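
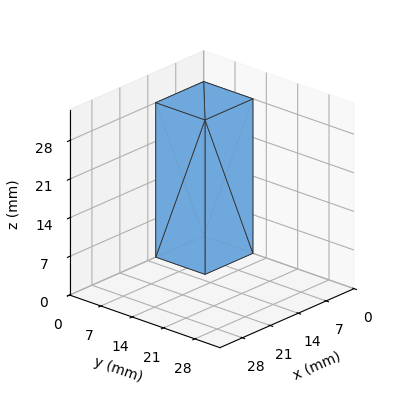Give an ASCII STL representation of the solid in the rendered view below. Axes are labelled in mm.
Reading the render: the shape is a rectangular box, roughly 12 × 11 mm footprint and 28 mm tall (dimensions read to the nearest mm from the axis ticks). For the STL, each face is triangulated and given an outward normal.

solid part
  facet normal 0.0000 0.0000 -1.0000
    outer loop
      vertex 12.00 11.00 0.00
      vertex 12.00 0.00 0.00
      vertex 0.00 0.00 0.00
    endloop
  endfacet
  facet normal 0.0000 0.0000 -1.0000
    outer loop
      vertex 0.00 11.00 0.00
      vertex 12.00 11.00 0.00
      vertex 0.00 0.00 0.00
    endloop
  endfacet
  facet normal 0.0000 0.0000 1.0000
    outer loop
      vertex 0.00 0.00 28.00
      vertex 12.00 0.00 28.00
      vertex 12.00 11.00 28.00
    endloop
  endfacet
  facet normal 0.0000 0.0000 1.0000
    outer loop
      vertex 0.00 0.00 28.00
      vertex 12.00 11.00 28.00
      vertex 0.00 11.00 28.00
    endloop
  endfacet
  facet normal 0.0000 -1.0000 0.0000
    outer loop
      vertex 0.00 0.00 0.00
      vertex 12.00 0.00 0.00
      vertex 12.00 0.00 28.00
    endloop
  endfacet
  facet normal 0.0000 -1.0000 0.0000
    outer loop
      vertex 0.00 0.00 0.00
      vertex 12.00 0.00 28.00
      vertex 0.00 0.00 28.00
    endloop
  endfacet
  facet normal 0.0000 1.0000 0.0000
    outer loop
      vertex 12.00 11.00 28.00
      vertex 12.00 11.00 0.00
      vertex 0.00 11.00 0.00
    endloop
  endfacet
  facet normal 0.0000 1.0000 0.0000
    outer loop
      vertex 0.00 11.00 28.00
      vertex 12.00 11.00 28.00
      vertex 0.00 11.00 0.00
    endloop
  endfacet
  facet normal -1.0000 0.0000 0.0000
    outer loop
      vertex 0.00 11.00 28.00
      vertex 0.00 11.00 0.00
      vertex 0.00 0.00 0.00
    endloop
  endfacet
  facet normal -1.0000 0.0000 0.0000
    outer loop
      vertex 0.00 0.00 28.00
      vertex 0.00 11.00 28.00
      vertex 0.00 0.00 0.00
    endloop
  endfacet
  facet normal 1.0000 0.0000 0.0000
    outer loop
      vertex 12.00 0.00 0.00
      vertex 12.00 11.00 0.00
      vertex 12.00 11.00 28.00
    endloop
  endfacet
  facet normal 1.0000 0.0000 0.0000
    outer loop
      vertex 12.00 0.00 0.00
      vertex 12.00 11.00 28.00
      vertex 12.00 0.00 28.00
    endloop
  endfacet
endsolid part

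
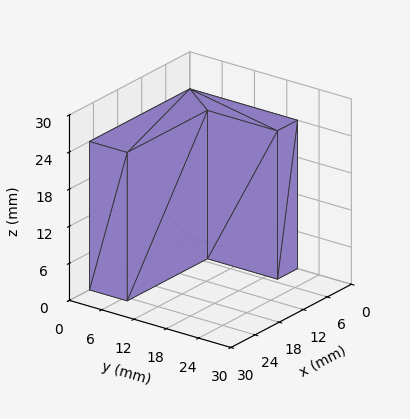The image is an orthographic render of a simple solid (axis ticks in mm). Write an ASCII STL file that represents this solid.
Reading the render: the shape is an L-shaped prism: outer 25 × 20 mm, arm thicknesses ≈ 7 mm (horizontal) and 5 mm (vertical), extruded 24 mm in z (dimensions read to the nearest mm from the axis ticks). For the STL, each face is triangulated and given an outward normal.

solid part
  facet normal 0.0000 0.0000 -1.0000
    outer loop
      vertex 25.0 7.0 0.0
      vertex 25.0 0.0 0.0
      vertex 0.0 0.0 0.0
    endloop
  endfacet
  facet normal 0.0000 0.0000 -1.0000
    outer loop
      vertex 5.0 7.0 0.0
      vertex 25.0 7.0 0.0
      vertex 0.0 0.0 0.0
    endloop
  endfacet
  facet normal 0.0000 0.0000 -1.0000
    outer loop
      vertex 5.0 20.0 0.0
      vertex 5.0 7.0 0.0
      vertex 0.0 0.0 0.0
    endloop
  endfacet
  facet normal 0.0000 0.0000 -1.0000
    outer loop
      vertex 0.0 20.0 0.0
      vertex 5.0 20.0 0.0
      vertex 0.0 0.0 0.0
    endloop
  endfacet
  facet normal 0.0000 0.0000 1.0000
    outer loop
      vertex 0.0 0.0 24.0
      vertex 25.0 0.0 24.0
      vertex 25.0 7.0 24.0
    endloop
  endfacet
  facet normal 0.0000 0.0000 1.0000
    outer loop
      vertex 0.0 0.0 24.0
      vertex 25.0 7.0 24.0
      vertex 5.0 7.0 24.0
    endloop
  endfacet
  facet normal 0.0000 0.0000 1.0000
    outer loop
      vertex 0.0 0.0 24.0
      vertex 5.0 7.0 24.0
      vertex 5.0 20.0 24.0
    endloop
  endfacet
  facet normal 0.0000 0.0000 1.0000
    outer loop
      vertex 0.0 0.0 24.0
      vertex 5.0 20.0 24.0
      vertex 0.0 20.0 24.0
    endloop
  endfacet
  facet normal 0.0000 -1.0000 0.0000
    outer loop
      vertex 0.0 0.0 0.0
      vertex 25.0 0.0 0.0
      vertex 25.0 0.0 24.0
    endloop
  endfacet
  facet normal 0.0000 -1.0000 0.0000
    outer loop
      vertex 0.0 0.0 0.0
      vertex 25.0 0.0 24.0
      vertex 0.0 0.0 24.0
    endloop
  endfacet
  facet normal 1.0000 0.0000 0.0000
    outer loop
      vertex 25.0 0.0 0.0
      vertex 25.0 7.0 0.0
      vertex 25.0 7.0 24.0
    endloop
  endfacet
  facet normal 1.0000 0.0000 0.0000
    outer loop
      vertex 25.0 0.0 0.0
      vertex 25.0 7.0 24.0
      vertex 25.0 0.0 24.0
    endloop
  endfacet
  facet normal 0.0000 1.0000 0.0000
    outer loop
      vertex 25.0 7.0 0.0
      vertex 5.0 7.0 0.0
      vertex 5.0 7.0 24.0
    endloop
  endfacet
  facet normal 0.0000 1.0000 0.0000
    outer loop
      vertex 25.0 7.0 0.0
      vertex 5.0 7.0 24.0
      vertex 25.0 7.0 24.0
    endloop
  endfacet
  facet normal 1.0000 0.0000 0.0000
    outer loop
      vertex 5.0 7.0 0.0
      vertex 5.0 20.0 0.0
      vertex 5.0 20.0 24.0
    endloop
  endfacet
  facet normal 1.0000 0.0000 0.0000
    outer loop
      vertex 5.0 7.0 0.0
      vertex 5.0 20.0 24.0
      vertex 5.0 7.0 24.0
    endloop
  endfacet
  facet normal 0.0000 1.0000 0.0000
    outer loop
      vertex 5.0 20.0 0.0
      vertex 0.0 20.0 0.0
      vertex 0.0 20.0 24.0
    endloop
  endfacet
  facet normal 0.0000 1.0000 0.0000
    outer loop
      vertex 5.0 20.0 0.0
      vertex 0.0 20.0 24.0
      vertex 5.0 20.0 24.0
    endloop
  endfacet
  facet normal -1.0000 0.0000 0.0000
    outer loop
      vertex 0.0 20.0 0.0
      vertex 0.0 0.0 0.0
      vertex 0.0 0.0 24.0
    endloop
  endfacet
  facet normal -1.0000 0.0000 0.0000
    outer loop
      vertex 0.0 20.0 0.0
      vertex 0.0 0.0 24.0
      vertex 0.0 20.0 24.0
    endloop
  endfacet
endsolid part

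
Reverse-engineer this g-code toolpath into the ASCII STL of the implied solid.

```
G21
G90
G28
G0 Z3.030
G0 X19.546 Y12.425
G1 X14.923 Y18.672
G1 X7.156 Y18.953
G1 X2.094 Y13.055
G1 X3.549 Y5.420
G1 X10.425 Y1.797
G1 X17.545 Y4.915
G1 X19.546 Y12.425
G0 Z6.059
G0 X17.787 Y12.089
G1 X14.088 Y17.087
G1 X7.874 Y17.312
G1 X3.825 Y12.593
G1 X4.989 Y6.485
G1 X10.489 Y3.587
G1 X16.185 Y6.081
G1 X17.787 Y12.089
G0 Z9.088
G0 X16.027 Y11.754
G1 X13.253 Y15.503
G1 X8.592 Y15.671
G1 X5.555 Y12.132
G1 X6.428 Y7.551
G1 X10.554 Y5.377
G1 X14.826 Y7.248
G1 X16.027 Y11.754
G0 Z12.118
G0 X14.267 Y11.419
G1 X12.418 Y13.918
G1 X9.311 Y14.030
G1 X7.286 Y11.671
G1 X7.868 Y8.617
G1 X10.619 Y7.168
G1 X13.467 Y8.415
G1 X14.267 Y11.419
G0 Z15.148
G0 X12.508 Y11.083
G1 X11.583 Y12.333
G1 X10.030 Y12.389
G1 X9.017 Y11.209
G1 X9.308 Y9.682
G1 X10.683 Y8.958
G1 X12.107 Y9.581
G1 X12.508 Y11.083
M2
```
solid part
  facet normal 0.0000 0.0000 -1.0000
    outer loop
      vertex 6.437 20.594 0.000
      vertex 15.758 20.257 0.000
      vertex 21.306 12.760 0.000
    endloop
  endfacet
  facet normal 0.0000 0.0000 -1.0000
    outer loop
      vertex 0.363 13.516 0.000
      vertex 6.437 20.594 0.000
      vertex 21.306 12.760 0.000
    endloop
  endfacet
  facet normal 0.0000 0.0000 -1.0000
    outer loop
      vertex 2.109 4.354 0.000
      vertex 0.363 13.516 0.000
      vertex 21.306 12.760 0.000
    endloop
  endfacet
  facet normal 0.0000 0.0000 -1.0000
    outer loop
      vertex 10.360 0.007 0.000
      vertex 2.109 4.354 0.000
      vertex 21.306 12.760 0.000
    endloop
  endfacet
  facet normal 0.0000 0.0000 -1.0000
    outer loop
      vertex 18.904 3.748 0.000
      vertex 10.360 0.007 0.000
      vertex 21.306 12.760 0.000
    endloop
  endfacet
  facet normal 0.7094 0.5250 0.4702
    outer loop
      vertex 21.306 12.760 0.000
      vertex 15.758 20.257 0.000
      vertex 10.748 10.748 18.177
    endloop
  endfacet
  facet normal 0.0319 0.8820 0.4702
    outer loop
      vertex 15.758 20.257 0.000
      vertex 6.437 20.594 0.000
      vertex 10.748 10.748 18.177
    endloop
  endfacet
  facet normal -0.6698 0.5748 0.4702
    outer loop
      vertex 6.437 20.594 0.000
      vertex 0.363 13.516 0.000
      vertex 10.748 10.748 18.177
    endloop
  endfacet
  facet normal -0.8670 -0.1652 0.4702
    outer loop
      vertex 0.363 13.516 0.000
      vertex 2.109 4.354 0.000
      vertex 10.748 10.748 18.177
    endloop
  endfacet
  facet normal -0.4114 -0.7808 0.4702
    outer loop
      vertex 2.109 4.354 0.000
      vertex 10.360 0.007 0.000
      vertex 10.748 10.748 18.177
    endloop
  endfacet
  facet normal 0.3540 -0.8085 0.4702
    outer loop
      vertex 10.360 0.007 0.000
      vertex 18.904 3.748 0.000
      vertex 10.748 10.748 18.177
    endloop
  endfacet
  facet normal 0.8528 -0.2273 0.4702
    outer loop
      vertex 18.904 3.748 0.000
      vertex 21.306 12.760 0.000
      vertex 10.748 10.748 18.177
    endloop
  endfacet
endsolid part

The G0 Z moves step by Δz≈3.030 mm. The G1 loops shrink linearly with z, so the solid tapers from its base footprint up to z≈18.2. Closing with a flat bottom cap and the tapered top and triangulating gives 12 facets — a regular 7-sided pyramid, base circumscribed radius ≈ 10.7 mm, apex at z ≈ 18.2 mm.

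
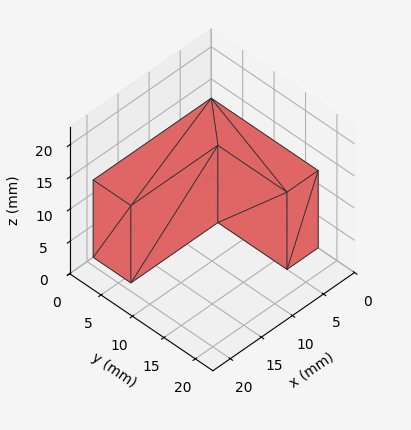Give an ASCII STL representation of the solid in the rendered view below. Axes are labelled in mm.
Reading the render: the shape is an L-shaped prism: outer 19 × 17 mm, arm thicknesses ≈ 6 mm (horizontal) and 5 mm (vertical), extruded 12 mm in z (dimensions read to the nearest mm from the axis ticks). For the STL, each face is triangulated and given an outward normal.

solid part
  facet normal 0.0000 0.0000 -1.0000
    outer loop
      vertex 19.000 6.000 0.000
      vertex 19.000 0.000 0.000
      vertex 0.000 0.000 0.000
    endloop
  endfacet
  facet normal 0.0000 0.0000 -1.0000
    outer loop
      vertex 5.000 6.000 0.000
      vertex 19.000 6.000 0.000
      vertex 0.000 0.000 0.000
    endloop
  endfacet
  facet normal 0.0000 0.0000 -1.0000
    outer loop
      vertex 5.000 17.000 0.000
      vertex 5.000 6.000 0.000
      vertex 0.000 0.000 0.000
    endloop
  endfacet
  facet normal 0.0000 0.0000 -1.0000
    outer loop
      vertex 0.000 17.000 0.000
      vertex 5.000 17.000 0.000
      vertex 0.000 0.000 0.000
    endloop
  endfacet
  facet normal 0.0000 0.0000 1.0000
    outer loop
      vertex 0.000 0.000 12.000
      vertex 19.000 0.000 12.000
      vertex 19.000 6.000 12.000
    endloop
  endfacet
  facet normal 0.0000 0.0000 1.0000
    outer loop
      vertex 0.000 0.000 12.000
      vertex 19.000 6.000 12.000
      vertex 5.000 6.000 12.000
    endloop
  endfacet
  facet normal 0.0000 0.0000 1.0000
    outer loop
      vertex 0.000 0.000 12.000
      vertex 5.000 6.000 12.000
      vertex 5.000 17.000 12.000
    endloop
  endfacet
  facet normal 0.0000 0.0000 1.0000
    outer loop
      vertex 0.000 0.000 12.000
      vertex 5.000 17.000 12.000
      vertex 0.000 17.000 12.000
    endloop
  endfacet
  facet normal 0.0000 -1.0000 0.0000
    outer loop
      vertex 0.000 0.000 0.000
      vertex 19.000 0.000 0.000
      vertex 19.000 0.000 12.000
    endloop
  endfacet
  facet normal 0.0000 -1.0000 0.0000
    outer loop
      vertex 0.000 0.000 0.000
      vertex 19.000 0.000 12.000
      vertex 0.000 0.000 12.000
    endloop
  endfacet
  facet normal 1.0000 0.0000 0.0000
    outer loop
      vertex 19.000 0.000 0.000
      vertex 19.000 6.000 0.000
      vertex 19.000 6.000 12.000
    endloop
  endfacet
  facet normal 1.0000 0.0000 0.0000
    outer loop
      vertex 19.000 0.000 0.000
      vertex 19.000 6.000 12.000
      vertex 19.000 0.000 12.000
    endloop
  endfacet
  facet normal 0.0000 1.0000 0.0000
    outer loop
      vertex 19.000 6.000 0.000
      vertex 5.000 6.000 0.000
      vertex 5.000 6.000 12.000
    endloop
  endfacet
  facet normal 0.0000 1.0000 0.0000
    outer loop
      vertex 19.000 6.000 0.000
      vertex 5.000 6.000 12.000
      vertex 19.000 6.000 12.000
    endloop
  endfacet
  facet normal 1.0000 0.0000 0.0000
    outer loop
      vertex 5.000 6.000 0.000
      vertex 5.000 17.000 0.000
      vertex 5.000 17.000 12.000
    endloop
  endfacet
  facet normal 1.0000 0.0000 0.0000
    outer loop
      vertex 5.000 6.000 0.000
      vertex 5.000 17.000 12.000
      vertex 5.000 6.000 12.000
    endloop
  endfacet
  facet normal 0.0000 1.0000 0.0000
    outer loop
      vertex 5.000 17.000 0.000
      vertex 0.000 17.000 0.000
      vertex 0.000 17.000 12.000
    endloop
  endfacet
  facet normal 0.0000 1.0000 0.0000
    outer loop
      vertex 5.000 17.000 0.000
      vertex 0.000 17.000 12.000
      vertex 5.000 17.000 12.000
    endloop
  endfacet
  facet normal -1.0000 0.0000 0.0000
    outer loop
      vertex 0.000 17.000 0.000
      vertex 0.000 0.000 0.000
      vertex 0.000 0.000 12.000
    endloop
  endfacet
  facet normal -1.0000 0.0000 0.0000
    outer loop
      vertex 0.000 17.000 0.000
      vertex 0.000 0.000 12.000
      vertex 0.000 17.000 12.000
    endloop
  endfacet
endsolid part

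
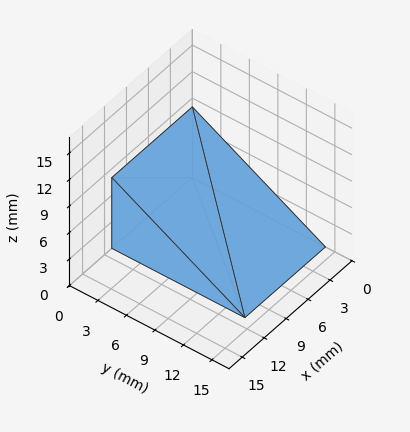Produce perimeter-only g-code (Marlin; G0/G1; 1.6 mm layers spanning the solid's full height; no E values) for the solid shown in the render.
Reading the render: the shape is a wedge (ramp): 11 × 14 mm base, rising to 8 mm along the y=0 edge and sloping linearly to z=0 at y=14 (dimensions read to the nearest mm from the axis ticks). For the g-code, the solid's height is divided into equal slices at the stated Δz and each level perimeter traced with G1 moves after a G0 lift.

; perimeter-only toolpath
G21 ; units = mm
G90 ; absolute positioning
G28 ; home
; layer 1
G0 Z1.6
G0 X0.0 Y0.0
G1 X11.0 Y0.0
G1 X11.0 Y11.2
G1 X0.0 Y11.2
G1 X0.0 Y0.0
; layer 2
G0 Z3.2
G0 X0.0 Y0.0
G1 X11.0 Y0.0
G1 X11.0 Y8.4
G1 X0.0 Y8.4
G1 X0.0 Y0.0
; layer 3
G0 Z4.8
G0 X0.0 Y0.0
G1 X11.0 Y0.0
G1 X11.0 Y5.6
G1 X0.0 Y5.6
G1 X0.0 Y0.0
; layer 4
G0 Z6.4
G0 X0.0 Y0.0
G1 X11.0 Y0.0
G1 X11.0 Y2.8
G1 X0.0 Y2.8
G1 X0.0 Y0.0
M2 ; end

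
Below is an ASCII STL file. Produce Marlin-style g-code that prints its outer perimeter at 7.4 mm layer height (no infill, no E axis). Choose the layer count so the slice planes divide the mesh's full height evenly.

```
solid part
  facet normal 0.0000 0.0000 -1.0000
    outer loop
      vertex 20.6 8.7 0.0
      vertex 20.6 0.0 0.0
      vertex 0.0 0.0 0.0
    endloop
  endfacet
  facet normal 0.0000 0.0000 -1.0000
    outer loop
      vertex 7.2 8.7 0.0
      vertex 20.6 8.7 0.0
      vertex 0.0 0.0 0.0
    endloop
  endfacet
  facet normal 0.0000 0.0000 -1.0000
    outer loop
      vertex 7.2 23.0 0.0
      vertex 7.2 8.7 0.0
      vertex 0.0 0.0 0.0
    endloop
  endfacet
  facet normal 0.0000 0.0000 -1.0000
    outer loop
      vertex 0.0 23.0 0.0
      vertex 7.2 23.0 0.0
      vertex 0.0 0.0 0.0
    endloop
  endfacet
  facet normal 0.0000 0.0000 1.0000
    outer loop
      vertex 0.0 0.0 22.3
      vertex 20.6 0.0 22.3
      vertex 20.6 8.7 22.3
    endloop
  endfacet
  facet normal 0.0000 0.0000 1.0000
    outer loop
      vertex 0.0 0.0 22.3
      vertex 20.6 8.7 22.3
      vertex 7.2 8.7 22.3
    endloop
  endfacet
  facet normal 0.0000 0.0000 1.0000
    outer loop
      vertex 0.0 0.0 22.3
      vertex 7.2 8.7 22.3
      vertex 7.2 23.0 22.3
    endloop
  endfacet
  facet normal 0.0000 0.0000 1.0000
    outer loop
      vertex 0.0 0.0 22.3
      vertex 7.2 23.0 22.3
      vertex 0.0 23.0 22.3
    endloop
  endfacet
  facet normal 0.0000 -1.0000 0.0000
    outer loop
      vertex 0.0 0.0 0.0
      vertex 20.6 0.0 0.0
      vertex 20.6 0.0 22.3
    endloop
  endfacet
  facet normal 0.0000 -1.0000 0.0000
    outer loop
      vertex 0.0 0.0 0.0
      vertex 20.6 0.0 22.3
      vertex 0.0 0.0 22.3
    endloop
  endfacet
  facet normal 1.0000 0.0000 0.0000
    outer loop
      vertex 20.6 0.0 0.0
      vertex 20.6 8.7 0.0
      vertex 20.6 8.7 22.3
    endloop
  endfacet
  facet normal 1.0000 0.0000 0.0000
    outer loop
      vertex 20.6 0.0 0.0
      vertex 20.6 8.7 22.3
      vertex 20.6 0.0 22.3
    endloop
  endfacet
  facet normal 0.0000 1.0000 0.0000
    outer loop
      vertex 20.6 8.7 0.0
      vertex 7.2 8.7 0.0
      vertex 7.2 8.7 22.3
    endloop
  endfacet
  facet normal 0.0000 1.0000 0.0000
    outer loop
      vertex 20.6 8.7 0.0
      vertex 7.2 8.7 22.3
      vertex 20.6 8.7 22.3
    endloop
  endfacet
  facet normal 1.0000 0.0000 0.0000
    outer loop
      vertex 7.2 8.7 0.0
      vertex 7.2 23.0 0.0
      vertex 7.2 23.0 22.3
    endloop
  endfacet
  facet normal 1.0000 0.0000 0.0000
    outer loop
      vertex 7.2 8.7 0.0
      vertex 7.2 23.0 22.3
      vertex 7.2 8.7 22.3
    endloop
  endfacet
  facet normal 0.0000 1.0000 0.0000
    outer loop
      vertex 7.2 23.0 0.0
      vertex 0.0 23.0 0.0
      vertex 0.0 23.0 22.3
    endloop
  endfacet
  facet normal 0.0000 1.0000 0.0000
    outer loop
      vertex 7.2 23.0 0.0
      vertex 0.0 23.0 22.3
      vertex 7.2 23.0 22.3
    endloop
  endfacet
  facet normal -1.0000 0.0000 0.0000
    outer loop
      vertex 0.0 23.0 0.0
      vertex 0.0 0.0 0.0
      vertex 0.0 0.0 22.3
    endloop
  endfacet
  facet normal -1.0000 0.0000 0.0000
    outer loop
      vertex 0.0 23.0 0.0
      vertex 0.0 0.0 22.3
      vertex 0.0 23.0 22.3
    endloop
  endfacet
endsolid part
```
; perimeter-only toolpath
G21 ; units = mm
G90 ; absolute positioning
G28 ; home
; layer 1
G0 Z7.4
G0 X0.0 Y0.0
G1 X20.6 Y0.0
G1 X20.6 Y8.7
G1 X7.2 Y8.7
G1 X7.2 Y23.0
G1 X0.0 Y23.0
G1 X0.0 Y0.0
; layer 2
G0 Z14.9
G0 X0.0 Y0.0
G1 X20.6 Y0.0
G1 X20.6 Y8.7
G1 X7.2 Y8.7
G1 X7.2 Y23.0
G1 X0.0 Y23.0
G1 X0.0 Y0.0
; layer 3
G0 Z22.3
G0 X0.0 Y0.0
G1 X20.6 Y0.0
G1 X20.6 Y8.7
G1 X7.2 Y8.7
G1 X7.2 Y23.0
G1 X0.0 Y23.0
G1 X0.0 Y0.0
M2 ; end

The solid is an L-shaped prism: outer 20.6 × 23 mm, arm thicknesses ≈ 8.7 mm (horizontal) and 7.2 mm (vertical), extruded 22.3 mm in z. Slicing at Δz = 7.4 mm — 3 equal slices spanning the solid's height, so layer i sits at z = i·h/3 — gives 3 non-empty perimeters. Each is a 6-segment closed polygon; G0 lifts to the layer z and rapids to the start vertex, then G1 traces the edges.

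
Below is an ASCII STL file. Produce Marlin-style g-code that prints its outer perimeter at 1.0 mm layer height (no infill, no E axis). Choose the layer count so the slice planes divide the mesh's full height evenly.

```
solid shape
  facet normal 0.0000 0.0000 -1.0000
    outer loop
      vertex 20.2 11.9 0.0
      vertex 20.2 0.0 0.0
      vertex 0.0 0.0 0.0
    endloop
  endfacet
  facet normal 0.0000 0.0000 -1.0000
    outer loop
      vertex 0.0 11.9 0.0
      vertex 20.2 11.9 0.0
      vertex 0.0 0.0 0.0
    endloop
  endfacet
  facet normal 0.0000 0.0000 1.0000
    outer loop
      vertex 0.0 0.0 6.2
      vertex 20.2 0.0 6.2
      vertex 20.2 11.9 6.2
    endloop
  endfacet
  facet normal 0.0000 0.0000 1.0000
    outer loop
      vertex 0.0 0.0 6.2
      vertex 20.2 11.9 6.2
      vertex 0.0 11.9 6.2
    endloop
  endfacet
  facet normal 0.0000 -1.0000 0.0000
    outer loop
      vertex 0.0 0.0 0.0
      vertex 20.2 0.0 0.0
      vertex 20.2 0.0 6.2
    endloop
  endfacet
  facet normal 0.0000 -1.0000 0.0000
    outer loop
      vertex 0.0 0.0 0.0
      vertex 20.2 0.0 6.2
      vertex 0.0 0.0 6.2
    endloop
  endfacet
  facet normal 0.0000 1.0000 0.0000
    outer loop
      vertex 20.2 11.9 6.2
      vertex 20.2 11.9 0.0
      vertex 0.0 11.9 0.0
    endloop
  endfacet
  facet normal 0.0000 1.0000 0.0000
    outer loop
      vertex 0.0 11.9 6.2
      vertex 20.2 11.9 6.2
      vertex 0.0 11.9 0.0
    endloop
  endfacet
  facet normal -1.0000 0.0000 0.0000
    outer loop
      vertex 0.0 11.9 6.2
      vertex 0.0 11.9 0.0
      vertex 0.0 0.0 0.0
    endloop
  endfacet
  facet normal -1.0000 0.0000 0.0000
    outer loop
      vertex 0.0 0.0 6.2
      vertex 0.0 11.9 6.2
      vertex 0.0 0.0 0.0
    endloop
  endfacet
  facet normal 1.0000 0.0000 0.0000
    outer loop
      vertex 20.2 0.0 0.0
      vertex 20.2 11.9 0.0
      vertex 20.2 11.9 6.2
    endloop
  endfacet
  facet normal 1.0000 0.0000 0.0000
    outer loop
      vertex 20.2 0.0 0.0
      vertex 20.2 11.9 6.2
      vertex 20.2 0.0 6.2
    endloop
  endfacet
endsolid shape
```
; perimeter-only toolpath
G21 ; units = mm
G90 ; absolute positioning
G28 ; home
; layer 1
G0 Z1.0
G0 X0.0 Y0.0
G1 X20.2 Y0.0
G1 X20.2 Y11.9
G1 X0.0 Y11.9
G1 X0.0 Y0.0
; layer 2
G0 Z2.1
G0 X0.0 Y0.0
G1 X20.2 Y0.0
G1 X20.2 Y11.9
G1 X0.0 Y11.9
G1 X0.0 Y0.0
; layer 3
G0 Z3.1
G0 X0.0 Y0.0
G1 X20.2 Y0.0
G1 X20.2 Y11.9
G1 X0.0 Y11.9
G1 X0.0 Y0.0
; layer 4
G0 Z4.1
G0 X0.0 Y0.0
G1 X20.2 Y0.0
G1 X20.2 Y11.9
G1 X0.0 Y11.9
G1 X0.0 Y0.0
; layer 5
G0 Z5.2
G0 X0.0 Y0.0
G1 X20.2 Y0.0
G1 X20.2 Y11.9
G1 X0.0 Y11.9
G1 X0.0 Y0.0
; layer 6
G0 Z6.2
G0 X0.0 Y0.0
G1 X20.2 Y0.0
G1 X20.2 Y11.9
G1 X0.0 Y11.9
G1 X0.0 Y0.0
M2 ; end

The solid is a rectangular box, roughly 20.2 × 11.9 mm footprint and 6.2 mm tall. Slicing at Δz = 1.0 mm — 6 equal slices spanning the solid's height, so layer i sits at z = i·h/6 — gives 6 non-empty perimeters. Each is a 4-segment closed polygon; G0 lifts to the layer z and rapids to the start vertex, then G1 traces the edges.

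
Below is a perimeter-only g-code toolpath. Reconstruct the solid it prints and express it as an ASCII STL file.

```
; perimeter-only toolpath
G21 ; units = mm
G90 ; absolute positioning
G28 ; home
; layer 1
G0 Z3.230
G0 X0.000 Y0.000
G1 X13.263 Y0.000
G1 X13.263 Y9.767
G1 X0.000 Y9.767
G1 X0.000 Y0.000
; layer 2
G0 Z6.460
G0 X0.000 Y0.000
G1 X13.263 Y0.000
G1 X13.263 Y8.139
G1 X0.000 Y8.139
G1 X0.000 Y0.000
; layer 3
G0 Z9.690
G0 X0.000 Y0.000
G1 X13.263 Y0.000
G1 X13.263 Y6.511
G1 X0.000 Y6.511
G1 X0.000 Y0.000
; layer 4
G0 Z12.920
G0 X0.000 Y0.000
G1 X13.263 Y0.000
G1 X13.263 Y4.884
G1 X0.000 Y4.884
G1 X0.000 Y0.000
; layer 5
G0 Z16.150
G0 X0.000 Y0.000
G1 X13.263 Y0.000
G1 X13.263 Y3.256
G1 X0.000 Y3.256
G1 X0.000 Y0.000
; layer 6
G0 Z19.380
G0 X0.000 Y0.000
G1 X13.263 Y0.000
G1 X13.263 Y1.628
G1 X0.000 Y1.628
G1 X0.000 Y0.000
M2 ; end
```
solid part
  facet normal 0.0000 0.0000 -1.0000
    outer loop
      vertex 13.263 11.395 0.000
      vertex 13.263 0.000 0.000
      vertex 0.000 0.000 0.000
    endloop
  endfacet
  facet normal 0.0000 0.0000 -1.0000
    outer loop
      vertex 0.000 11.395 0.000
      vertex 13.263 11.395 0.000
      vertex 0.000 0.000 0.000
    endloop
  endfacet
  facet normal 0.0000 -1.0000 0.0000
    outer loop
      vertex 0.000 0.000 0.000
      vertex 13.263 0.000 0.000
      vertex 13.263 0.000 22.610
    endloop
  endfacet
  facet normal 0.0000 -1.0000 0.0000
    outer loop
      vertex 0.000 0.000 0.000
      vertex 13.263 0.000 22.610
      vertex 0.000 0.000 22.610
    endloop
  endfacet
  facet normal 0.0000 0.8930 0.4501
    outer loop
      vertex 0.000 0.000 22.610
      vertex 13.263 0.000 22.610
      vertex 13.263 11.395 0.000
    endloop
  endfacet
  facet normal 0.0000 0.8930 0.4501
    outer loop
      vertex 0.000 0.000 22.610
      vertex 13.263 11.395 0.000
      vertex 0.000 11.395 0.000
    endloop
  endfacet
  facet normal -1.0000 0.0000 0.0000
    outer loop
      vertex 0.000 0.000 22.610
      vertex 0.000 11.395 0.000
      vertex 0.000 0.000 0.000
    endloop
  endfacet
  facet normal 1.0000 0.0000 0.0000
    outer loop
      vertex 13.263 0.000 0.000
      vertex 13.263 11.395 0.000
      vertex 13.263 0.000 22.610
    endloop
  endfacet
endsolid part

The G0 Z moves step by Δz≈3.230 mm. The G1 loops shrink linearly with z, so the solid tapers from its base footprint up to z≈22.6. Closing with a flat bottom cap and the tapered top and triangulating gives 8 facets — a wedge (ramp): 13.3 × 11.4 mm base, rising to 22.6 mm along the y=0 edge and sloping linearly to z=0 at y=11.4.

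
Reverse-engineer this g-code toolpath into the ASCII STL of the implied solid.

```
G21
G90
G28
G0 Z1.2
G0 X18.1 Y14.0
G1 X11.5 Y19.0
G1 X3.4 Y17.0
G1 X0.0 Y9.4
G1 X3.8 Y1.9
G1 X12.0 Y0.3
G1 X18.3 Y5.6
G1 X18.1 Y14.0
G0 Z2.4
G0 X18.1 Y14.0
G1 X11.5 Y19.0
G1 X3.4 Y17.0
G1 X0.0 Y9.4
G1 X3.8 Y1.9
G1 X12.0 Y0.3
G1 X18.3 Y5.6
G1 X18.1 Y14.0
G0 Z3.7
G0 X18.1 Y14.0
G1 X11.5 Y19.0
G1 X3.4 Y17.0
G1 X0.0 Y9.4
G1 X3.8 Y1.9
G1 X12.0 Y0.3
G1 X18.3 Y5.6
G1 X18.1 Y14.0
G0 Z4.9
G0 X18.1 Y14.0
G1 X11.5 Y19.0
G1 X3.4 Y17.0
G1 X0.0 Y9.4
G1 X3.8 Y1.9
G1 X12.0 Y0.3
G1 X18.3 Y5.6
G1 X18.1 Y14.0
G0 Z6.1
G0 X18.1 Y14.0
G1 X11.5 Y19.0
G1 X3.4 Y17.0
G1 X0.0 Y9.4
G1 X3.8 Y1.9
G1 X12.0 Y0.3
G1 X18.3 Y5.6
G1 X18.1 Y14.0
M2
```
solid part
  facet normal 0.0000 0.0000 -1.0000
    outer loop
      vertex 3.4 17.0 0.0
      vertex 11.5 19.0 0.0
      vertex 18.1 14.0 0.0
    endloop
  endfacet
  facet normal 0.0000 0.0000 -1.0000
    outer loop
      vertex 0.0 9.4 0.0
      vertex 3.4 17.0 0.0
      vertex 18.1 14.0 0.0
    endloop
  endfacet
  facet normal 0.0000 0.0000 -1.0000
    outer loop
      vertex 3.8 1.9 0.0
      vertex 0.0 9.4 0.0
      vertex 18.1 14.0 0.0
    endloop
  endfacet
  facet normal 0.0000 0.0000 -1.0000
    outer loop
      vertex 12.0 0.3 0.0
      vertex 3.8 1.9 0.0
      vertex 18.1 14.0 0.0
    endloop
  endfacet
  facet normal 0.0000 0.0000 -1.0000
    outer loop
      vertex 18.3 5.6 0.0
      vertex 12.0 0.3 0.0
      vertex 18.1 14.0 0.0
    endloop
  endfacet
  facet normal 0.0000 0.0000 1.0000
    outer loop
      vertex 18.1 14.0 6.1
      vertex 11.5 19.0 6.1
      vertex 3.4 17.0 6.1
    endloop
  endfacet
  facet normal 0.0000 0.0000 1.0000
    outer loop
      vertex 18.1 14.0 6.1
      vertex 3.4 17.0 6.1
      vertex 0.0 9.4 6.1
    endloop
  endfacet
  facet normal 0.0000 0.0000 1.0000
    outer loop
      vertex 18.1 14.0 6.1
      vertex 0.0 9.4 6.1
      vertex 3.8 1.9 6.1
    endloop
  endfacet
  facet normal 0.0000 0.0000 1.0000
    outer loop
      vertex 18.1 14.0 6.1
      vertex 3.8 1.9 6.1
      vertex 12.0 0.3 6.1
    endloop
  endfacet
  facet normal 0.0000 0.0000 1.0000
    outer loop
      vertex 18.1 14.0 6.1
      vertex 12.0 0.3 6.1
      vertex 18.3 5.6 6.1
    endloop
  endfacet
  facet normal 0.6039 0.7971 0.0000
    outer loop
      vertex 18.1 14.0 0.0
      vertex 11.5 19.0 0.0
      vertex 11.5 19.0 6.1
    endloop
  endfacet
  facet normal 0.6039 0.7971 0.0000
    outer loop
      vertex 18.1 14.0 0.0
      vertex 11.5 19.0 6.1
      vertex 18.1 14.0 6.1
    endloop
  endfacet
  facet normal -0.2397 0.9708 0.0000
    outer loop
      vertex 11.5 19.0 0.0
      vertex 3.4 17.0 0.0
      vertex 3.4 17.0 6.1
    endloop
  endfacet
  facet normal -0.2397 0.9708 0.0000
    outer loop
      vertex 11.5 19.0 0.0
      vertex 3.4 17.0 6.1
      vertex 11.5 19.0 6.1
    endloop
  endfacet
  facet normal -0.9128 0.4084 0.0000
    outer loop
      vertex 3.4 17.0 0.0
      vertex 0.0 9.4 0.0
      vertex 0.0 9.4 6.1
    endloop
  endfacet
  facet normal -0.9128 0.4084 0.0000
    outer loop
      vertex 3.4 17.0 0.0
      vertex 0.0 9.4 6.1
      vertex 3.4 17.0 6.1
    endloop
  endfacet
  facet normal -0.8920 -0.4520 0.0000
    outer loop
      vertex 0.0 9.4 0.0
      vertex 3.8 1.9 0.0
      vertex 3.8 1.9 6.1
    endloop
  endfacet
  facet normal -0.8920 -0.4520 0.0000
    outer loop
      vertex 0.0 9.4 0.0
      vertex 3.8 1.9 6.1
      vertex 0.0 9.4 6.1
    endloop
  endfacet
  facet normal -0.1915 -0.9815 0.0000
    outer loop
      vertex 3.8 1.9 0.0
      vertex 12.0 0.3 0.0
      vertex 12.0 0.3 6.1
    endloop
  endfacet
  facet normal -0.1915 -0.9815 0.0000
    outer loop
      vertex 3.8 1.9 0.0
      vertex 12.0 0.3 6.1
      vertex 3.8 1.9 6.1
    endloop
  endfacet
  facet normal 0.6438 -0.7652 0.0000
    outer loop
      vertex 12.0 0.3 0.0
      vertex 18.3 5.6 0.0
      vertex 18.3 5.6 6.1
    endloop
  endfacet
  facet normal 0.6438 -0.7652 0.0000
    outer loop
      vertex 12.0 0.3 0.0
      vertex 18.3 5.6 6.1
      vertex 12.0 0.3 6.1
    endloop
  endfacet
  facet normal 0.9997 0.0238 0.0000
    outer loop
      vertex 18.3 5.6 0.0
      vertex 18.1 14.0 0.0
      vertex 18.1 14.0 6.1
    endloop
  endfacet
  facet normal 0.9997 0.0238 0.0000
    outer loop
      vertex 18.3 5.6 0.0
      vertex 18.1 14.0 6.1
      vertex 18.3 5.6 6.1
    endloop
  endfacet
endsolid part

The G0 Z moves step by Δz≈1.2 mm. Every layer's G1 loop is the same polygon, so the solid is a straight extrusion of it from z=0 to z≈6.1. Closing with flat bottom and top caps and triangulating gives 24 facets — a regular 7-sided prism (a cylinder approximated with 7 flat sides), circumscribed radius ≈ 9.6 mm, height ≈ 6.1 mm.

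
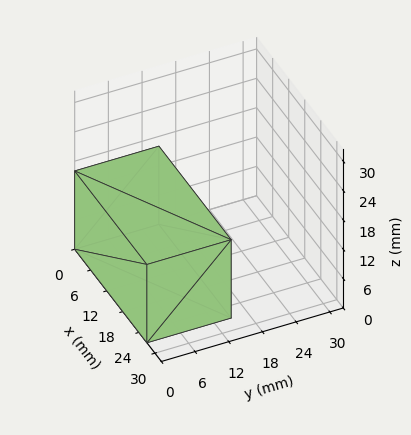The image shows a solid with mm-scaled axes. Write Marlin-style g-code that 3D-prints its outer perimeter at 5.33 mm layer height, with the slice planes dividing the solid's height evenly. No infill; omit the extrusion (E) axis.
Reading the render: the shape is a rectangular box, roughly 27 × 15 mm footprint and 16 mm tall (dimensions read to the nearest mm from the axis ticks). For the g-code, the solid's height is divided into equal slices at the stated Δz and each level perimeter traced with G1 moves after a G0 lift.

; perimeter-only toolpath
G21 ; units = mm
G90 ; absolute positioning
G28 ; home
; layer 1
G0 Z5.33
G0 X0.00 Y0.00
G1 X27.00 Y0.00
G1 X27.00 Y15.00
G1 X0.00 Y15.00
G1 X0.00 Y0.00
; layer 2
G0 Z10.67
G0 X0.00 Y0.00
G1 X27.00 Y0.00
G1 X27.00 Y15.00
G1 X0.00 Y15.00
G1 X0.00 Y0.00
; layer 3
G0 Z16.00
G0 X0.00 Y0.00
G1 X27.00 Y0.00
G1 X27.00 Y15.00
G1 X0.00 Y15.00
G1 X0.00 Y0.00
M2 ; end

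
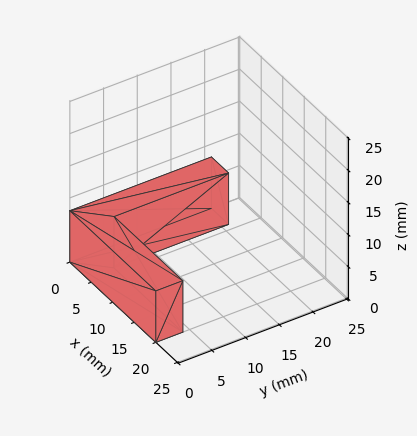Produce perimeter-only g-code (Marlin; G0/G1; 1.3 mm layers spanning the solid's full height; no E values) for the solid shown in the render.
Reading the render: the shape is an L-shaped prism: outer 20 × 21 mm, arm thicknesses ≈ 4 mm (horizontal) and 4 mm (vertical), extruded 8 mm in z (dimensions read to the nearest mm from the axis ticks). For the g-code, the solid's height is divided into equal slices at the stated Δz and each level perimeter traced with G1 moves after a G0 lift.

; perimeter-only toolpath
G21 ; units = mm
G90 ; absolute positioning
G28 ; home
; layer 1
G0 Z1.3
G0 X0.0 Y0.0
G1 X20.0 Y0.0
G1 X20.0 Y4.0
G1 X4.0 Y4.0
G1 X4.0 Y21.0
G1 X0.0 Y21.0
G1 X0.0 Y0.0
; layer 2
G0 Z2.7
G0 X0.0 Y0.0
G1 X20.0 Y0.0
G1 X20.0 Y4.0
G1 X4.0 Y4.0
G1 X4.0 Y21.0
G1 X0.0 Y21.0
G1 X0.0 Y0.0
; layer 3
G0 Z4.0
G0 X0.0 Y0.0
G1 X20.0 Y0.0
G1 X20.0 Y4.0
G1 X4.0 Y4.0
G1 X4.0 Y21.0
G1 X0.0 Y21.0
G1 X0.0 Y0.0
; layer 4
G0 Z5.3
G0 X0.0 Y0.0
G1 X20.0 Y0.0
G1 X20.0 Y4.0
G1 X4.0 Y4.0
G1 X4.0 Y21.0
G1 X0.0 Y21.0
G1 X0.0 Y0.0
; layer 5
G0 Z6.7
G0 X0.0 Y0.0
G1 X20.0 Y0.0
G1 X20.0 Y4.0
G1 X4.0 Y4.0
G1 X4.0 Y21.0
G1 X0.0 Y21.0
G1 X0.0 Y0.0
; layer 6
G0 Z8.0
G0 X0.0 Y0.0
G1 X20.0 Y0.0
G1 X20.0 Y4.0
G1 X4.0 Y4.0
G1 X4.0 Y21.0
G1 X0.0 Y21.0
G1 X0.0 Y0.0
M2 ; end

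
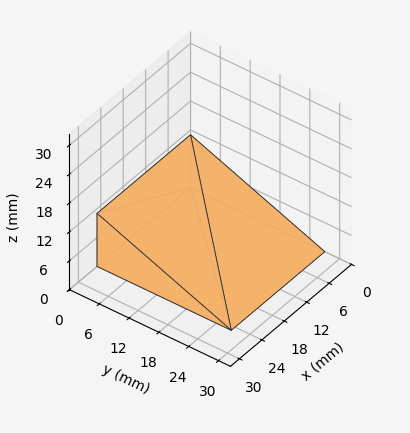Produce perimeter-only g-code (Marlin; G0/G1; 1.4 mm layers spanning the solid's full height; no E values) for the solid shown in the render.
Reading the render: the shape is a wedge (ramp): 25 × 27 mm base, rising to 11 mm along the y=0 edge and sloping linearly to z=0 at y=27 (dimensions read to the nearest mm from the axis ticks). For the g-code, the solid's height is divided into equal slices at the stated Δz and each level perimeter traced with G1 moves after a G0 lift.

; perimeter-only toolpath
G21 ; units = mm
G90 ; absolute positioning
G28 ; home
; layer 1
G0 Z1.4
G0 X0.0 Y0.0
G1 X25.0 Y0.0
G1 X25.0 Y23.6
G1 X0.0 Y23.6
G1 X0.0 Y0.0
; layer 2
G0 Z2.8
G0 X0.0 Y0.0
G1 X25.0 Y0.0
G1 X25.0 Y20.2
G1 X0.0 Y20.2
G1 X0.0 Y0.0
; layer 3
G0 Z4.1
G0 X0.0 Y0.0
G1 X25.0 Y0.0
G1 X25.0 Y16.9
G1 X0.0 Y16.9
G1 X0.0 Y0.0
; layer 4
G0 Z5.5
G0 X0.0 Y0.0
G1 X25.0 Y0.0
G1 X25.0 Y13.5
G1 X0.0 Y13.5
G1 X0.0 Y0.0
; layer 5
G0 Z6.9
G0 X0.0 Y0.0
G1 X25.0 Y0.0
G1 X25.0 Y10.1
G1 X0.0 Y10.1
G1 X0.0 Y0.0
; layer 6
G0 Z8.2
G0 X0.0 Y0.0
G1 X25.0 Y0.0
G1 X25.0 Y6.8
G1 X0.0 Y6.8
G1 X0.0 Y0.0
; layer 7
G0 Z9.6
G0 X0.0 Y0.0
G1 X25.0 Y0.0
G1 X25.0 Y3.4
G1 X0.0 Y3.4
G1 X0.0 Y0.0
M2 ; end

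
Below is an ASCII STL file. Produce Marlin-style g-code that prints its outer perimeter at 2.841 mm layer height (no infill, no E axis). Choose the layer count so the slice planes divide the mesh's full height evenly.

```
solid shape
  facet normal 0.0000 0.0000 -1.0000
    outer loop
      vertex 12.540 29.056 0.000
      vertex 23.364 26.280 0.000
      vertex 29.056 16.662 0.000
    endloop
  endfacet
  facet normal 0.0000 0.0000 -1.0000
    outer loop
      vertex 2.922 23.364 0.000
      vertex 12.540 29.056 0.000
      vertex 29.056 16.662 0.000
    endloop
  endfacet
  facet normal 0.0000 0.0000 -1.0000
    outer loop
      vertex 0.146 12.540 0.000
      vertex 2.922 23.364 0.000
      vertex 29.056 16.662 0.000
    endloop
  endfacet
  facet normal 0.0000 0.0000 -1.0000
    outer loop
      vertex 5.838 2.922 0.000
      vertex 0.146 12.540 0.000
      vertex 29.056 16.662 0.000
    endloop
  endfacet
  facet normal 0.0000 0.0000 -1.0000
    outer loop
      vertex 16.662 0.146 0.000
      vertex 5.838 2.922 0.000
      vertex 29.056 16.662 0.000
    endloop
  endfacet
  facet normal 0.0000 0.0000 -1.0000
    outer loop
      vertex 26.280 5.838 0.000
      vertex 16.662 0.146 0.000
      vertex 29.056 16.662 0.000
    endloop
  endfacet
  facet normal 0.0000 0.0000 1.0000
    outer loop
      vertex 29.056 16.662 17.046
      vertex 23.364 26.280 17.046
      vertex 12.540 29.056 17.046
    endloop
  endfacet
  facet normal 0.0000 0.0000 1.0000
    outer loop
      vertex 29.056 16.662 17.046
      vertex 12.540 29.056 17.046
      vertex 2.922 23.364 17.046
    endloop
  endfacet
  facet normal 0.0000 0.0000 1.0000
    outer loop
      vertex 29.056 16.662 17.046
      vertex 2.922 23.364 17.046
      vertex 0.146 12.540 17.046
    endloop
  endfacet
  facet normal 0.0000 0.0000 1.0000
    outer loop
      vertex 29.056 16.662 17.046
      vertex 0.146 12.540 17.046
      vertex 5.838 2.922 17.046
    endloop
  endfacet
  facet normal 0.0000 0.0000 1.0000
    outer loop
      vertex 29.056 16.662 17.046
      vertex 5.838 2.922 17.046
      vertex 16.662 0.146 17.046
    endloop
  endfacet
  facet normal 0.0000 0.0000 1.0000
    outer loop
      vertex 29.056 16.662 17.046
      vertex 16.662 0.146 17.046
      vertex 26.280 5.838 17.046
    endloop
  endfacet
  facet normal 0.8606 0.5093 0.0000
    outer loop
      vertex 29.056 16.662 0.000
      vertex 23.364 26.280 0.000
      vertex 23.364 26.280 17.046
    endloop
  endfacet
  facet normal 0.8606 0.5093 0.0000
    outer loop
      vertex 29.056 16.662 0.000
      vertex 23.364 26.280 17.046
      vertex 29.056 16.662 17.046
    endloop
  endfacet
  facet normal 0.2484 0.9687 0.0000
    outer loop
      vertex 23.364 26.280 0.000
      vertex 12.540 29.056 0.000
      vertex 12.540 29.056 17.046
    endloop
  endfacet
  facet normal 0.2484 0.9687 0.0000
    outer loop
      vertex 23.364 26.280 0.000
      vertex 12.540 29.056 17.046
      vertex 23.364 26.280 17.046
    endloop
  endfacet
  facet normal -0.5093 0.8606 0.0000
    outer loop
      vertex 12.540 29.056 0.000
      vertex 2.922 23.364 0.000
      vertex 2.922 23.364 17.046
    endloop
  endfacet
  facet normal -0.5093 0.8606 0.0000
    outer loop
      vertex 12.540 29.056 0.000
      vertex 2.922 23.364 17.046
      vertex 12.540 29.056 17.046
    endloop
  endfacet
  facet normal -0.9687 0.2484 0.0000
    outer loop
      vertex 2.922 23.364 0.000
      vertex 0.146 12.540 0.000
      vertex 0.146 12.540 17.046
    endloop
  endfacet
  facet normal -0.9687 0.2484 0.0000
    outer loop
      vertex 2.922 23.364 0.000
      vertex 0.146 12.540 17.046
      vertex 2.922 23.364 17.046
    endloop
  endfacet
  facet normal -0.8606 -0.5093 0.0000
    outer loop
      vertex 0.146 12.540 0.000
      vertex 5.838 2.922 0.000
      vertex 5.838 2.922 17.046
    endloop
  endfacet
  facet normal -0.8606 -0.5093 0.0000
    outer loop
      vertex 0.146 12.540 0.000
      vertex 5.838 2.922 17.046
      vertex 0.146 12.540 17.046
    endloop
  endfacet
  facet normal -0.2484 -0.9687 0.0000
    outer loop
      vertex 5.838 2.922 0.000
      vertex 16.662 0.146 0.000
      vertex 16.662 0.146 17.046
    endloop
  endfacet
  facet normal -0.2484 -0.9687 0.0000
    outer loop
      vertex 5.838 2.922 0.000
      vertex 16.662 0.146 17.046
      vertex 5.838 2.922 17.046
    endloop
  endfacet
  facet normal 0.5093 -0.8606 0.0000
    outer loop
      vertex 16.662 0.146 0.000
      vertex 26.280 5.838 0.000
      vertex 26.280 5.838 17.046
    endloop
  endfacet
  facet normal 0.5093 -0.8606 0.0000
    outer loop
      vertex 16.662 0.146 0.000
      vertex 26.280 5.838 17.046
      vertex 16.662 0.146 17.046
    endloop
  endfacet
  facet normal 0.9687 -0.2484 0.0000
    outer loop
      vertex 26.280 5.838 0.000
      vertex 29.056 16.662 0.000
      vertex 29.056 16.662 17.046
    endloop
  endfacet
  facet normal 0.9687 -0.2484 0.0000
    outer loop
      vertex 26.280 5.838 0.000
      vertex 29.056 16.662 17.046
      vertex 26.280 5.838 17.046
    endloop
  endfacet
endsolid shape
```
; perimeter-only toolpath
G21 ; units = mm
G90 ; absolute positioning
G28 ; home
; layer 1
G0 Z2.841
G0 X29.056 Y16.662
G1 X23.364 Y26.280
G1 X12.540 Y29.056
G1 X2.922 Y23.364
G1 X0.146 Y12.540
G1 X5.838 Y2.922
G1 X16.662 Y0.146
G1 X26.280 Y5.838
G1 X29.056 Y16.662
; layer 2
G0 Z5.682
G0 X29.056 Y16.662
G1 X23.364 Y26.280
G1 X12.540 Y29.056
G1 X2.922 Y23.364
G1 X0.146 Y12.540
G1 X5.838 Y2.922
G1 X16.662 Y0.146
G1 X26.280 Y5.838
G1 X29.056 Y16.662
; layer 3
G0 Z8.523
G0 X29.056 Y16.662
G1 X23.364 Y26.280
G1 X12.540 Y29.056
G1 X2.922 Y23.364
G1 X0.146 Y12.540
G1 X5.838 Y2.922
G1 X16.662 Y0.146
G1 X26.280 Y5.838
G1 X29.056 Y16.662
; layer 4
G0 Z11.364
G0 X29.056 Y16.662
G1 X23.364 Y26.280
G1 X12.540 Y29.056
G1 X2.922 Y23.364
G1 X0.146 Y12.540
G1 X5.838 Y2.922
G1 X16.662 Y0.146
G1 X26.280 Y5.838
G1 X29.056 Y16.662
; layer 5
G0 Z14.205
G0 X29.056 Y16.662
G1 X23.364 Y26.280
G1 X12.540 Y29.056
G1 X2.922 Y23.364
G1 X0.146 Y12.540
G1 X5.838 Y2.922
G1 X16.662 Y0.146
G1 X26.280 Y5.838
G1 X29.056 Y16.662
; layer 6
G0 Z17.046
G0 X29.056 Y16.662
G1 X23.364 Y26.280
G1 X12.540 Y29.056
G1 X2.922 Y23.364
G1 X0.146 Y12.540
G1 X5.838 Y2.922
G1 X16.662 Y0.146
G1 X26.280 Y5.838
G1 X29.056 Y16.662
M2 ; end

The solid is a regular 8-sided prism (a cylinder approximated with 8 flat sides), circumscribed radius ≈ 14.6 mm, height ≈ 17 mm. Slicing at Δz = 2.841 mm — 6 equal slices spanning the solid's height, so layer i sits at z = i·h/6 — gives 6 non-empty perimeters. Each is a 8-segment closed polygon; G0 lifts to the layer z and rapids to the start vertex, then G1 traces the edges.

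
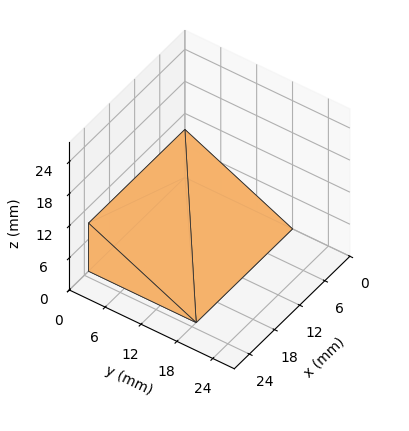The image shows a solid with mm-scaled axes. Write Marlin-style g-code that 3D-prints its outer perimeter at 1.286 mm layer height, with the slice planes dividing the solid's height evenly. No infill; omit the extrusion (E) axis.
Reading the render: the shape is a wedge (ramp): 23 × 18 mm base, rising to 9 mm along the y=0 edge and sloping linearly to z=0 at y=18 (dimensions read to the nearest mm from the axis ticks). For the g-code, the solid's height is divided into equal slices at the stated Δz and each level perimeter traced with G1 moves after a G0 lift.

; perimeter-only toolpath
G21 ; units = mm
G90 ; absolute positioning
G28 ; home
; layer 1
G0 Z1.286
G0 X0.000 Y0.000
G1 X23.000 Y0.000
G1 X23.000 Y15.429
G1 X0.000 Y15.429
G1 X0.000 Y0.000
; layer 2
G0 Z2.571
G0 X0.000 Y0.000
G1 X23.000 Y0.000
G1 X23.000 Y12.857
G1 X0.000 Y12.857
G1 X0.000 Y0.000
; layer 3
G0 Z3.857
G0 X0.000 Y0.000
G1 X23.000 Y0.000
G1 X23.000 Y10.286
G1 X0.000 Y10.286
G1 X0.000 Y0.000
; layer 4
G0 Z5.143
G0 X0.000 Y0.000
G1 X23.000 Y0.000
G1 X23.000 Y7.714
G1 X0.000 Y7.714
G1 X0.000 Y0.000
; layer 5
G0 Z6.429
G0 X0.000 Y0.000
G1 X23.000 Y0.000
G1 X23.000 Y5.143
G1 X0.000 Y5.143
G1 X0.000 Y0.000
; layer 6
G0 Z7.714
G0 X0.000 Y0.000
G1 X23.000 Y0.000
G1 X23.000 Y2.571
G1 X0.000 Y2.571
G1 X0.000 Y0.000
M2 ; end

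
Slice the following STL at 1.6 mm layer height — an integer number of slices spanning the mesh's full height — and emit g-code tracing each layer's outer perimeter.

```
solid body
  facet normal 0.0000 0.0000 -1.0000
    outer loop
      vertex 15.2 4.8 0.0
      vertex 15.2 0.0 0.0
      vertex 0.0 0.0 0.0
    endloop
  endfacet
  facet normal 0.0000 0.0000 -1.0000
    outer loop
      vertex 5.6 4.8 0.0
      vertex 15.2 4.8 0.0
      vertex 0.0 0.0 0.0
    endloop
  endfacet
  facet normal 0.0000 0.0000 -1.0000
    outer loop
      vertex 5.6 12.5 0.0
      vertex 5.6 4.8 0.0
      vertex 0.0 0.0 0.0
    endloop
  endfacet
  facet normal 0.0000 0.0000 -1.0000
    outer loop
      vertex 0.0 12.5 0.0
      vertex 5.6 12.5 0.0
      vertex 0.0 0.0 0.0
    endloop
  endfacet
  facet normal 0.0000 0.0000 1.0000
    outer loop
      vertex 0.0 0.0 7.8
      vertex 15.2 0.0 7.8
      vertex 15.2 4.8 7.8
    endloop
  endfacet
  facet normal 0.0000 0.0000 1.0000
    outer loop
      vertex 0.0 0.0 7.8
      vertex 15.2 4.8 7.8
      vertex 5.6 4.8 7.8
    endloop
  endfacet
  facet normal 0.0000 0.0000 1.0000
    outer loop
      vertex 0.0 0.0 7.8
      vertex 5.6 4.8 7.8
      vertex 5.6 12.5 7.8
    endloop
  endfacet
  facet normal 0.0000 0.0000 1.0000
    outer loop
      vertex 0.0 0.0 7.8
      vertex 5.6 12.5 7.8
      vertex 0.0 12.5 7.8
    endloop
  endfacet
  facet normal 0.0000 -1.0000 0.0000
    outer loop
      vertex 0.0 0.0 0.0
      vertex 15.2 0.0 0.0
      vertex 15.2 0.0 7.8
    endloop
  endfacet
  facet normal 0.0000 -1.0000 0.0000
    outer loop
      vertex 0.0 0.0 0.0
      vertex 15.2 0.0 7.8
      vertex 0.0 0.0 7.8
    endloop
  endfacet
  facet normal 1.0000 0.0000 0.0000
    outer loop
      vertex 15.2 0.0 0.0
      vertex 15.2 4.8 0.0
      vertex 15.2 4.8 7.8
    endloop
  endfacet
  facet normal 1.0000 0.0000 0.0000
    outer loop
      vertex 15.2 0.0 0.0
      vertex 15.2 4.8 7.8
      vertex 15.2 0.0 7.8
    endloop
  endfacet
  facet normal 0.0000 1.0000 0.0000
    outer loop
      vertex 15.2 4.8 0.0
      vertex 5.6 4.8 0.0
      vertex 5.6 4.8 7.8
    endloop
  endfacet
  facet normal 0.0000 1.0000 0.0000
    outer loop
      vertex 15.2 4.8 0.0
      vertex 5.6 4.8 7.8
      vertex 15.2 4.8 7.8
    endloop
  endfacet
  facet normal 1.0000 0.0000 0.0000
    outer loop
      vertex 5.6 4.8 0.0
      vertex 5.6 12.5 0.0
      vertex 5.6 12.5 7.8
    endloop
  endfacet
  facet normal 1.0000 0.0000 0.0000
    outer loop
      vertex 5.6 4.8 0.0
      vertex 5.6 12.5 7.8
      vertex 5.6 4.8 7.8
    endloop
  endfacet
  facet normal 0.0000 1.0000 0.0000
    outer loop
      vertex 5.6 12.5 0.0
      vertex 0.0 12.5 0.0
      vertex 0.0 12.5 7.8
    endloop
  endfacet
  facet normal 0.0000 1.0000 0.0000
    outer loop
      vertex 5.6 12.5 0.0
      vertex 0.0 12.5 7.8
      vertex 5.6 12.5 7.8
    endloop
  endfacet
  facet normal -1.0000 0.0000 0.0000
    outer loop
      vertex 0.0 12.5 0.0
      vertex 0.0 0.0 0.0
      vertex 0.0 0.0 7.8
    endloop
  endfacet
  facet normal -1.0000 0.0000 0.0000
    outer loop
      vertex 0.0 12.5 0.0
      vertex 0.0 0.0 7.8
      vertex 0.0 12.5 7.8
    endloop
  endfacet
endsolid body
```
; perimeter-only toolpath
G21 ; units = mm
G90 ; absolute positioning
G28 ; home
; layer 1
G0 Z1.6
G0 X0.0 Y0.0
G1 X15.2 Y0.0
G1 X15.2 Y4.8
G1 X5.6 Y4.8
G1 X5.6 Y12.5
G1 X0.0 Y12.5
G1 X0.0 Y0.0
; layer 2
G0 Z3.1
G0 X0.0 Y0.0
G1 X15.2 Y0.0
G1 X15.2 Y4.8
G1 X5.6 Y4.8
G1 X5.6 Y12.5
G1 X0.0 Y12.5
G1 X0.0 Y0.0
; layer 3
G0 Z4.7
G0 X0.0 Y0.0
G1 X15.2 Y0.0
G1 X15.2 Y4.8
G1 X5.6 Y4.8
G1 X5.6 Y12.5
G1 X0.0 Y12.5
G1 X0.0 Y0.0
; layer 4
G0 Z6.2
G0 X0.0 Y0.0
G1 X15.2 Y0.0
G1 X15.2 Y4.8
G1 X5.6 Y4.8
G1 X5.6 Y12.5
G1 X0.0 Y12.5
G1 X0.0 Y0.0
; layer 5
G0 Z7.8
G0 X0.0 Y0.0
G1 X15.2 Y0.0
G1 X15.2 Y4.8
G1 X5.6 Y4.8
G1 X5.6 Y12.5
G1 X0.0 Y12.5
G1 X0.0 Y0.0
M2 ; end

The solid is an L-shaped prism: outer 15.2 × 12.5 mm, arm thicknesses ≈ 4.8 mm (horizontal) and 5.6 mm (vertical), extruded 7.8 mm in z. Slicing at Δz = 1.6 mm — 5 equal slices spanning the solid's height, so layer i sits at z = i·h/5 — gives 5 non-empty perimeters. Each is a 6-segment closed polygon; G0 lifts to the layer z and rapids to the start vertex, then G1 traces the edges.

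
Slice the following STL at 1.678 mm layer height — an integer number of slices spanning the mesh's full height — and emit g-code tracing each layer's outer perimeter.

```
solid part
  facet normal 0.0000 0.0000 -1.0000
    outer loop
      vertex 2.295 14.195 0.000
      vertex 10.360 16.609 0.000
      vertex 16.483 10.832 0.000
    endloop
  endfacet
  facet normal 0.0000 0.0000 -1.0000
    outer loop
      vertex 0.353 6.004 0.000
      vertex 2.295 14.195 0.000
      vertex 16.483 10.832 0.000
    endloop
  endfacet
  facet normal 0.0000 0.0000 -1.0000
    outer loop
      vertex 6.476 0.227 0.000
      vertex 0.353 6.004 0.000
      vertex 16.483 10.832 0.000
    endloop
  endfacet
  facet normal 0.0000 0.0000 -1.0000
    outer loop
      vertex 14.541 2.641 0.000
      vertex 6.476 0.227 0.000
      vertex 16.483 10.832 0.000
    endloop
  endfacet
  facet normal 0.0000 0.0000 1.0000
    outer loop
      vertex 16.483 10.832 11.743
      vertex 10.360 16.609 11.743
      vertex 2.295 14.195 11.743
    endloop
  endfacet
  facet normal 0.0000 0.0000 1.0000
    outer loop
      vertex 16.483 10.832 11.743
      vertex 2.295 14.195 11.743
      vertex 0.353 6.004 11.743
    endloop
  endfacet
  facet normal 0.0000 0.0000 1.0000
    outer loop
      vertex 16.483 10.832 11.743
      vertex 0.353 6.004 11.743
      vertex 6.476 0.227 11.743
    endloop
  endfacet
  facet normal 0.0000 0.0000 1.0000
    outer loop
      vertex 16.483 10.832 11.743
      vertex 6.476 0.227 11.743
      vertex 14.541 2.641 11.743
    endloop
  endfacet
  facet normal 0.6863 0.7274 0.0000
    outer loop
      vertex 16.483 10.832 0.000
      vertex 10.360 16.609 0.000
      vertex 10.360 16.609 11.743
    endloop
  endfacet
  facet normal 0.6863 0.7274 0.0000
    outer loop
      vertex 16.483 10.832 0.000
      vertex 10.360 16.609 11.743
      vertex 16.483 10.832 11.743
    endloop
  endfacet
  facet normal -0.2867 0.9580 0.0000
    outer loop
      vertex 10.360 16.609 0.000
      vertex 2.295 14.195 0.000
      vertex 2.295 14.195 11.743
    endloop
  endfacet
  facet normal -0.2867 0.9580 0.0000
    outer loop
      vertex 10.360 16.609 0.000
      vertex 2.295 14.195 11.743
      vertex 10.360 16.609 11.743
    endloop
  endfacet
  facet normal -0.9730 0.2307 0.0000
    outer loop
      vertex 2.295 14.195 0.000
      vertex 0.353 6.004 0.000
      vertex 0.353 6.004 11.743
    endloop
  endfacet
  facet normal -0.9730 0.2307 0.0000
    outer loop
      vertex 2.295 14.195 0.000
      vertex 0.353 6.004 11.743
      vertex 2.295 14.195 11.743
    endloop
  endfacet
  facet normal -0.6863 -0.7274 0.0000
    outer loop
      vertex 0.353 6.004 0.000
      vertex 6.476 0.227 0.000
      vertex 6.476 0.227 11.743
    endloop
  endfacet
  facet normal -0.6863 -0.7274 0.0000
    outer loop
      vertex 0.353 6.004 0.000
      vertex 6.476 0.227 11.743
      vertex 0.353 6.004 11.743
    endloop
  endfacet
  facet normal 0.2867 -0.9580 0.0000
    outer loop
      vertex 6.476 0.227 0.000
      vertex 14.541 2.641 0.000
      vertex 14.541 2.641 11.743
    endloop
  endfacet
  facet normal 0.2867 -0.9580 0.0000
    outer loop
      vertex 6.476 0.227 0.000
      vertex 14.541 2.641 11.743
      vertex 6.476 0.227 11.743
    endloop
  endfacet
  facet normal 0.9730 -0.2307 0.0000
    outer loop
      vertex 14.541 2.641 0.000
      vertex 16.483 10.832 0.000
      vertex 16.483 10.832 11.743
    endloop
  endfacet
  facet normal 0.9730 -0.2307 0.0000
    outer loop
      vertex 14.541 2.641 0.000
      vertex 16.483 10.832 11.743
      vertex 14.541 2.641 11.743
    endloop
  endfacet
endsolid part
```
; perimeter-only toolpath
G21 ; units = mm
G90 ; absolute positioning
G28 ; home
; layer 1
G0 Z1.678
G0 X16.483 Y10.832
G1 X10.360 Y16.609
G1 X2.295 Y14.195
G1 X0.353 Y6.004
G1 X6.476 Y0.227
G1 X14.541 Y2.641
G1 X16.483 Y10.832
; layer 2
G0 Z3.355
G0 X16.483 Y10.832
G1 X10.360 Y16.609
G1 X2.295 Y14.195
G1 X0.353 Y6.004
G1 X6.476 Y0.227
G1 X14.541 Y2.641
G1 X16.483 Y10.832
; layer 3
G0 Z5.033
G0 X16.483 Y10.832
G1 X10.360 Y16.609
G1 X2.295 Y14.195
G1 X0.353 Y6.004
G1 X6.476 Y0.227
G1 X14.541 Y2.641
G1 X16.483 Y10.832
; layer 4
G0 Z6.710
G0 X16.483 Y10.832
G1 X10.360 Y16.609
G1 X2.295 Y14.195
G1 X0.353 Y6.004
G1 X6.476 Y0.227
G1 X14.541 Y2.641
G1 X16.483 Y10.832
; layer 5
G0 Z8.388
G0 X16.483 Y10.832
G1 X10.360 Y16.609
G1 X2.295 Y14.195
G1 X0.353 Y6.004
G1 X6.476 Y0.227
G1 X14.541 Y2.641
G1 X16.483 Y10.832
; layer 6
G0 Z10.065
G0 X16.483 Y10.832
G1 X10.360 Y16.609
G1 X2.295 Y14.195
G1 X0.353 Y6.004
G1 X6.476 Y0.227
G1 X14.541 Y2.641
G1 X16.483 Y10.832
; layer 7
G0 Z11.743
G0 X16.483 Y10.832
G1 X10.360 Y16.609
G1 X2.295 Y14.195
G1 X0.353 Y6.004
G1 X6.476 Y0.227
G1 X14.541 Y2.641
G1 X16.483 Y10.832
M2 ; end

The solid is a regular 6-sided prism (a cylinder approximated with 6 flat sides), circumscribed radius ≈ 8.42 mm, height ≈ 11.7 mm. Slicing at Δz = 1.678 mm — 7 equal slices spanning the solid's height, so layer i sits at z = i·h/7 — gives 7 non-empty perimeters. Each is a 6-segment closed polygon; G0 lifts to the layer z and rapids to the start vertex, then G1 traces the edges.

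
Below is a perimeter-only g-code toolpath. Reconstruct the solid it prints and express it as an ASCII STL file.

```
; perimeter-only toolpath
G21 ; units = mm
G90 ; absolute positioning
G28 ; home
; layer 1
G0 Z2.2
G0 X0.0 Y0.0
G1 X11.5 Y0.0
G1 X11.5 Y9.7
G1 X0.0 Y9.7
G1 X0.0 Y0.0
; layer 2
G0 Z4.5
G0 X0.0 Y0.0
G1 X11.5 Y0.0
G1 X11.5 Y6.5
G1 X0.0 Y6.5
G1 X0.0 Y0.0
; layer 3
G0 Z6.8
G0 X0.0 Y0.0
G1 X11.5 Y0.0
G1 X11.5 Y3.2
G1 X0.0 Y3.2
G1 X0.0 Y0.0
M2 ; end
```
solid part
  facet normal 0.0000 0.0000 -1.0000
    outer loop
      vertex 11.5 12.9 0.0
      vertex 11.5 0.0 0.0
      vertex 0.0 0.0 0.0
    endloop
  endfacet
  facet normal 0.0000 0.0000 -1.0000
    outer loop
      vertex 0.0 12.9 0.0
      vertex 11.5 12.9 0.0
      vertex 0.0 0.0 0.0
    endloop
  endfacet
  facet normal 0.0000 -1.0000 0.0000
    outer loop
      vertex 0.0 0.0 0.0
      vertex 11.5 0.0 0.0
      vertex 11.5 0.0 9.0
    endloop
  endfacet
  facet normal 0.0000 -1.0000 0.0000
    outer loop
      vertex 0.0 0.0 0.0
      vertex 11.5 0.0 9.0
      vertex 0.0 0.0 9.0
    endloop
  endfacet
  facet normal 0.0000 0.5722 0.8201
    outer loop
      vertex 0.0 0.0 9.0
      vertex 11.5 0.0 9.0
      vertex 11.5 12.9 0.0
    endloop
  endfacet
  facet normal 0.0000 0.5722 0.8201
    outer loop
      vertex 0.0 0.0 9.0
      vertex 11.5 12.9 0.0
      vertex 0.0 12.9 0.0
    endloop
  endfacet
  facet normal -1.0000 0.0000 0.0000
    outer loop
      vertex 0.0 0.0 9.0
      vertex 0.0 12.9 0.0
      vertex 0.0 0.0 0.0
    endloop
  endfacet
  facet normal 1.0000 0.0000 0.0000
    outer loop
      vertex 11.5 0.0 0.0
      vertex 11.5 12.9 0.0
      vertex 11.5 0.0 9.0
    endloop
  endfacet
endsolid part

The G0 Z moves step by Δz≈2.2 mm. The G1 loops shrink linearly with z, so the solid tapers from its base footprint up to z≈9. Closing with a flat bottom cap and the tapered top and triangulating gives 8 facets — a wedge (ramp): 11.5 × 12.9 mm base, rising to 9 mm along the y=0 edge and sloping linearly to z=0 at y=12.9.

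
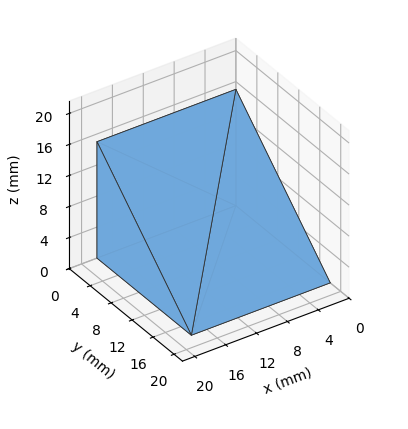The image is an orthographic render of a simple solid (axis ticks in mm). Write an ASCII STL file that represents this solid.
Reading the render: the shape is a wedge (ramp): 18 × 18 mm base, rising to 15 mm along the y=0 edge and sloping linearly to z=0 at y=18 (dimensions read to the nearest mm from the axis ticks). For the STL, each face is triangulated and given an outward normal.

solid part
  facet normal 0.0000 0.0000 -1.0000
    outer loop
      vertex 18.00 18.00 0.00
      vertex 18.00 0.00 0.00
      vertex 0.00 0.00 0.00
    endloop
  endfacet
  facet normal 0.0000 0.0000 -1.0000
    outer loop
      vertex 0.00 18.00 0.00
      vertex 18.00 18.00 0.00
      vertex 0.00 0.00 0.00
    endloop
  endfacet
  facet normal 0.0000 -1.0000 0.0000
    outer loop
      vertex 0.00 0.00 0.00
      vertex 18.00 0.00 0.00
      vertex 18.00 0.00 15.00
    endloop
  endfacet
  facet normal 0.0000 -1.0000 0.0000
    outer loop
      vertex 0.00 0.00 0.00
      vertex 18.00 0.00 15.00
      vertex 0.00 0.00 15.00
    endloop
  endfacet
  facet normal 0.0000 0.6402 0.7682
    outer loop
      vertex 0.00 0.00 15.00
      vertex 18.00 0.00 15.00
      vertex 18.00 18.00 0.00
    endloop
  endfacet
  facet normal 0.0000 0.6402 0.7682
    outer loop
      vertex 0.00 0.00 15.00
      vertex 18.00 18.00 0.00
      vertex 0.00 18.00 0.00
    endloop
  endfacet
  facet normal -1.0000 0.0000 0.0000
    outer loop
      vertex 0.00 0.00 15.00
      vertex 0.00 18.00 0.00
      vertex 0.00 0.00 0.00
    endloop
  endfacet
  facet normal 1.0000 0.0000 0.0000
    outer loop
      vertex 18.00 0.00 0.00
      vertex 18.00 18.00 0.00
      vertex 18.00 0.00 15.00
    endloop
  endfacet
endsolid part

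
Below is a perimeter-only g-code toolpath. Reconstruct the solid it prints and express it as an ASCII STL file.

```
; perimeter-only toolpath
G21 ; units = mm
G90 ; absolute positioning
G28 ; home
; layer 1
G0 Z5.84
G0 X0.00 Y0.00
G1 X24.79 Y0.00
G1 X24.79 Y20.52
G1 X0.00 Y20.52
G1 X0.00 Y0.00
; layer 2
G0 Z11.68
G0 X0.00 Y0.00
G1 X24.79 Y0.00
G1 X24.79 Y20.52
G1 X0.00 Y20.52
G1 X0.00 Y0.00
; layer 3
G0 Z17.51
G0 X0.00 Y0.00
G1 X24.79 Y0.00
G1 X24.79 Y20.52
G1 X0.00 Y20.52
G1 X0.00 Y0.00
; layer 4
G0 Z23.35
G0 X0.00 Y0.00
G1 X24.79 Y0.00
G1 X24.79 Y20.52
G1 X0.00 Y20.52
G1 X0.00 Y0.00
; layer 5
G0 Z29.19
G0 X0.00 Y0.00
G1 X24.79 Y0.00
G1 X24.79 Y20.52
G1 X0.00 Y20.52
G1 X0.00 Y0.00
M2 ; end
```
solid part
  facet normal 0.0000 0.0000 -1.0000
    outer loop
      vertex 24.79 20.52 0.00
      vertex 24.79 0.00 0.00
      vertex 0.00 0.00 0.00
    endloop
  endfacet
  facet normal 0.0000 0.0000 -1.0000
    outer loop
      vertex 0.00 20.52 0.00
      vertex 24.79 20.52 0.00
      vertex 0.00 0.00 0.00
    endloop
  endfacet
  facet normal 0.0000 0.0000 1.0000
    outer loop
      vertex 0.00 0.00 29.19
      vertex 24.79 0.00 29.19
      vertex 24.79 20.52 29.19
    endloop
  endfacet
  facet normal 0.0000 0.0000 1.0000
    outer loop
      vertex 0.00 0.00 29.19
      vertex 24.79 20.52 29.19
      vertex 0.00 20.52 29.19
    endloop
  endfacet
  facet normal 0.0000 -1.0000 0.0000
    outer loop
      vertex 0.00 0.00 0.00
      vertex 24.79 0.00 0.00
      vertex 24.79 0.00 29.19
    endloop
  endfacet
  facet normal 0.0000 -1.0000 0.0000
    outer loop
      vertex 0.00 0.00 0.00
      vertex 24.79 0.00 29.19
      vertex 0.00 0.00 29.19
    endloop
  endfacet
  facet normal 0.0000 1.0000 0.0000
    outer loop
      vertex 24.79 20.52 29.19
      vertex 24.79 20.52 0.00
      vertex 0.00 20.52 0.00
    endloop
  endfacet
  facet normal 0.0000 1.0000 0.0000
    outer loop
      vertex 0.00 20.52 29.19
      vertex 24.79 20.52 29.19
      vertex 0.00 20.52 0.00
    endloop
  endfacet
  facet normal -1.0000 0.0000 0.0000
    outer loop
      vertex 0.00 20.52 29.19
      vertex 0.00 20.52 0.00
      vertex 0.00 0.00 0.00
    endloop
  endfacet
  facet normal -1.0000 0.0000 0.0000
    outer loop
      vertex 0.00 0.00 29.19
      vertex 0.00 20.52 29.19
      vertex 0.00 0.00 0.00
    endloop
  endfacet
  facet normal 1.0000 0.0000 0.0000
    outer loop
      vertex 24.79 0.00 0.00
      vertex 24.79 20.52 0.00
      vertex 24.79 20.52 29.19
    endloop
  endfacet
  facet normal 1.0000 0.0000 0.0000
    outer loop
      vertex 24.79 0.00 0.00
      vertex 24.79 20.52 29.19
      vertex 24.79 0.00 29.19
    endloop
  endfacet
endsolid part

The G0 Z moves step by Δz≈5.84 mm. Every layer's G1 loop is the same polygon, so the solid is a straight extrusion of it from z=0 to z≈29.2. Closing with flat bottom and top caps and triangulating gives 12 facets — a rectangular box, roughly 24.8 × 20.5 mm footprint and 29.2 mm tall.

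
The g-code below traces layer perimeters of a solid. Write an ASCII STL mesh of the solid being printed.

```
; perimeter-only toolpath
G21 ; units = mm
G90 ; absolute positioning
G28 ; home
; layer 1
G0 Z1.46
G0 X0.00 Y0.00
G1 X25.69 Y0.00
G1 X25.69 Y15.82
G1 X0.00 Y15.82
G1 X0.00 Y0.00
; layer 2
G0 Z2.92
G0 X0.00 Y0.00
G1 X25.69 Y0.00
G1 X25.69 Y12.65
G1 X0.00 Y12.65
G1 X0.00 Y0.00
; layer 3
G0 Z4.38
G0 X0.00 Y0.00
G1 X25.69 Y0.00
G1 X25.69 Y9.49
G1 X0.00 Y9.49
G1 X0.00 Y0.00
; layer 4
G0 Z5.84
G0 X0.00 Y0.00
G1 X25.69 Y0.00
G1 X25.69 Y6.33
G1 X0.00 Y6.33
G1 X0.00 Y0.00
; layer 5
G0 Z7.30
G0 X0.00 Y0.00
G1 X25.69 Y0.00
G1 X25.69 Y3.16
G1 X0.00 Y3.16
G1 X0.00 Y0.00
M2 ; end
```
solid part
  facet normal 0.0000 0.0000 -1.0000
    outer loop
      vertex 25.69 18.98 0.00
      vertex 25.69 0.00 0.00
      vertex 0.00 0.00 0.00
    endloop
  endfacet
  facet normal 0.0000 0.0000 -1.0000
    outer loop
      vertex 0.00 18.98 0.00
      vertex 25.69 18.98 0.00
      vertex 0.00 0.00 0.00
    endloop
  endfacet
  facet normal 0.0000 -1.0000 0.0000
    outer loop
      vertex 0.00 0.00 0.00
      vertex 25.69 0.00 0.00
      vertex 25.69 0.00 8.76
    endloop
  endfacet
  facet normal 0.0000 -1.0000 0.0000
    outer loop
      vertex 0.00 0.00 0.00
      vertex 25.69 0.00 8.76
      vertex 0.00 0.00 8.76
    endloop
  endfacet
  facet normal 0.0000 0.4191 0.9080
    outer loop
      vertex 0.00 0.00 8.76
      vertex 25.69 0.00 8.76
      vertex 25.69 18.98 0.00
    endloop
  endfacet
  facet normal 0.0000 0.4191 0.9080
    outer loop
      vertex 0.00 0.00 8.76
      vertex 25.69 18.98 0.00
      vertex 0.00 18.98 0.00
    endloop
  endfacet
  facet normal -1.0000 0.0000 0.0000
    outer loop
      vertex 0.00 0.00 8.76
      vertex 0.00 18.98 0.00
      vertex 0.00 0.00 0.00
    endloop
  endfacet
  facet normal 1.0000 0.0000 0.0000
    outer loop
      vertex 25.69 0.00 0.00
      vertex 25.69 18.98 0.00
      vertex 25.69 0.00 8.76
    endloop
  endfacet
endsolid part

The G0 Z moves step by Δz≈1.46 mm. The G1 loops shrink linearly with z, so the solid tapers from its base footprint up to z≈8.76. Closing with a flat bottom cap and the tapered top and triangulating gives 8 facets — a wedge (ramp): 25.7 × 19 mm base, rising to 8.76 mm along the y=0 edge and sloping linearly to z=0 at y=19.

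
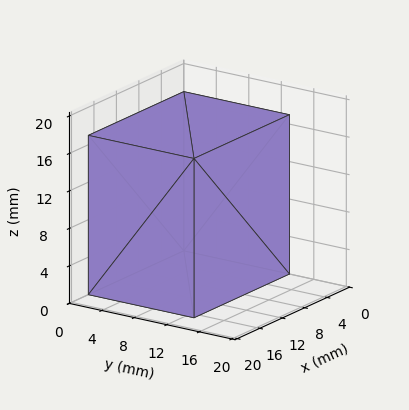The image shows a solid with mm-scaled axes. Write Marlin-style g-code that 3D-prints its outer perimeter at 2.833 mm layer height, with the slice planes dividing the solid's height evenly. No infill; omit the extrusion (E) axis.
Reading the render: the shape is a rectangular box, roughly 17 × 13 mm footprint and 17 mm tall (dimensions read to the nearest mm from the axis ticks). For the g-code, the solid's height is divided into equal slices at the stated Δz and each level perimeter traced with G1 moves after a G0 lift.

; perimeter-only toolpath
G21 ; units = mm
G90 ; absolute positioning
G28 ; home
; layer 1
G0 Z2.833
G0 X0.000 Y0.000
G1 X17.000 Y0.000
G1 X17.000 Y13.000
G1 X0.000 Y13.000
G1 X0.000 Y0.000
; layer 2
G0 Z5.667
G0 X0.000 Y0.000
G1 X17.000 Y0.000
G1 X17.000 Y13.000
G1 X0.000 Y13.000
G1 X0.000 Y0.000
; layer 3
G0 Z8.500
G0 X0.000 Y0.000
G1 X17.000 Y0.000
G1 X17.000 Y13.000
G1 X0.000 Y13.000
G1 X0.000 Y0.000
; layer 4
G0 Z11.333
G0 X0.000 Y0.000
G1 X17.000 Y0.000
G1 X17.000 Y13.000
G1 X0.000 Y13.000
G1 X0.000 Y0.000
; layer 5
G0 Z14.167
G0 X0.000 Y0.000
G1 X17.000 Y0.000
G1 X17.000 Y13.000
G1 X0.000 Y13.000
G1 X0.000 Y0.000
; layer 6
G0 Z17.000
G0 X0.000 Y0.000
G1 X17.000 Y0.000
G1 X17.000 Y13.000
G1 X0.000 Y13.000
G1 X0.000 Y0.000
M2 ; end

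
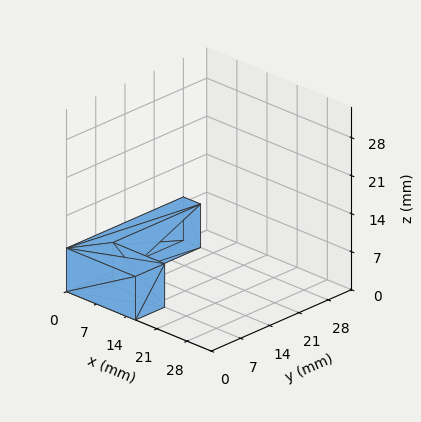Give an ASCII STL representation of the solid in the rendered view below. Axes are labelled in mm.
Reading the render: the shape is an L-shaped prism: outer 16 × 28 mm, arm thicknesses ≈ 7 mm (horizontal) and 4 mm (vertical), extruded 8 mm in z (dimensions read to the nearest mm from the axis ticks). For the STL, each face is triangulated and given an outward normal.

solid part
  facet normal 0.0000 0.0000 -1.0000
    outer loop
      vertex 16.000 7.000 0.000
      vertex 16.000 0.000 0.000
      vertex 0.000 0.000 0.000
    endloop
  endfacet
  facet normal 0.0000 0.0000 -1.0000
    outer loop
      vertex 4.000 7.000 0.000
      vertex 16.000 7.000 0.000
      vertex 0.000 0.000 0.000
    endloop
  endfacet
  facet normal 0.0000 0.0000 -1.0000
    outer loop
      vertex 4.000 28.000 0.000
      vertex 4.000 7.000 0.000
      vertex 0.000 0.000 0.000
    endloop
  endfacet
  facet normal 0.0000 0.0000 -1.0000
    outer loop
      vertex 0.000 28.000 0.000
      vertex 4.000 28.000 0.000
      vertex 0.000 0.000 0.000
    endloop
  endfacet
  facet normal 0.0000 0.0000 1.0000
    outer loop
      vertex 0.000 0.000 8.000
      vertex 16.000 0.000 8.000
      vertex 16.000 7.000 8.000
    endloop
  endfacet
  facet normal 0.0000 0.0000 1.0000
    outer loop
      vertex 0.000 0.000 8.000
      vertex 16.000 7.000 8.000
      vertex 4.000 7.000 8.000
    endloop
  endfacet
  facet normal 0.0000 0.0000 1.0000
    outer loop
      vertex 0.000 0.000 8.000
      vertex 4.000 7.000 8.000
      vertex 4.000 28.000 8.000
    endloop
  endfacet
  facet normal 0.0000 0.0000 1.0000
    outer loop
      vertex 0.000 0.000 8.000
      vertex 4.000 28.000 8.000
      vertex 0.000 28.000 8.000
    endloop
  endfacet
  facet normal 0.0000 -1.0000 0.0000
    outer loop
      vertex 0.000 0.000 0.000
      vertex 16.000 0.000 0.000
      vertex 16.000 0.000 8.000
    endloop
  endfacet
  facet normal 0.0000 -1.0000 0.0000
    outer loop
      vertex 0.000 0.000 0.000
      vertex 16.000 0.000 8.000
      vertex 0.000 0.000 8.000
    endloop
  endfacet
  facet normal 1.0000 0.0000 0.0000
    outer loop
      vertex 16.000 0.000 0.000
      vertex 16.000 7.000 0.000
      vertex 16.000 7.000 8.000
    endloop
  endfacet
  facet normal 1.0000 0.0000 0.0000
    outer loop
      vertex 16.000 0.000 0.000
      vertex 16.000 7.000 8.000
      vertex 16.000 0.000 8.000
    endloop
  endfacet
  facet normal 0.0000 1.0000 0.0000
    outer loop
      vertex 16.000 7.000 0.000
      vertex 4.000 7.000 0.000
      vertex 4.000 7.000 8.000
    endloop
  endfacet
  facet normal 0.0000 1.0000 0.0000
    outer loop
      vertex 16.000 7.000 0.000
      vertex 4.000 7.000 8.000
      vertex 16.000 7.000 8.000
    endloop
  endfacet
  facet normal 1.0000 0.0000 0.0000
    outer loop
      vertex 4.000 7.000 0.000
      vertex 4.000 28.000 0.000
      vertex 4.000 28.000 8.000
    endloop
  endfacet
  facet normal 1.0000 0.0000 0.0000
    outer loop
      vertex 4.000 7.000 0.000
      vertex 4.000 28.000 8.000
      vertex 4.000 7.000 8.000
    endloop
  endfacet
  facet normal 0.0000 1.0000 0.0000
    outer loop
      vertex 4.000 28.000 0.000
      vertex 0.000 28.000 0.000
      vertex 0.000 28.000 8.000
    endloop
  endfacet
  facet normal 0.0000 1.0000 0.0000
    outer loop
      vertex 4.000 28.000 0.000
      vertex 0.000 28.000 8.000
      vertex 4.000 28.000 8.000
    endloop
  endfacet
  facet normal -1.0000 0.0000 0.0000
    outer loop
      vertex 0.000 28.000 0.000
      vertex 0.000 0.000 0.000
      vertex 0.000 0.000 8.000
    endloop
  endfacet
  facet normal -1.0000 0.0000 0.0000
    outer loop
      vertex 0.000 28.000 0.000
      vertex 0.000 0.000 8.000
      vertex 0.000 28.000 8.000
    endloop
  endfacet
endsolid part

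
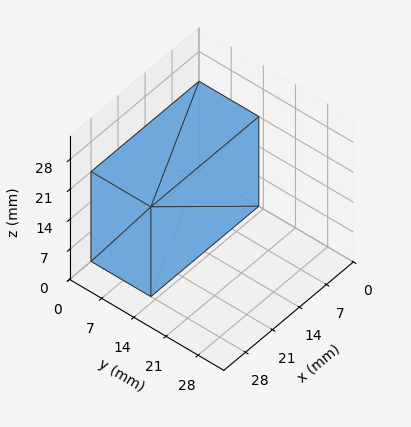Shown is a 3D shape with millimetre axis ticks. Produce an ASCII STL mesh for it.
Reading the render: the shape is a rectangular box, roughly 28 × 13 mm footprint and 21 mm tall (dimensions read to the nearest mm from the axis ticks). For the STL, each face is triangulated and given an outward normal.

solid part
  facet normal 0.0000 0.0000 -1.0000
    outer loop
      vertex 28.00 13.00 0.00
      vertex 28.00 0.00 0.00
      vertex 0.00 0.00 0.00
    endloop
  endfacet
  facet normal 0.0000 0.0000 -1.0000
    outer loop
      vertex 0.00 13.00 0.00
      vertex 28.00 13.00 0.00
      vertex 0.00 0.00 0.00
    endloop
  endfacet
  facet normal 0.0000 0.0000 1.0000
    outer loop
      vertex 0.00 0.00 21.00
      vertex 28.00 0.00 21.00
      vertex 28.00 13.00 21.00
    endloop
  endfacet
  facet normal 0.0000 0.0000 1.0000
    outer loop
      vertex 0.00 0.00 21.00
      vertex 28.00 13.00 21.00
      vertex 0.00 13.00 21.00
    endloop
  endfacet
  facet normal 0.0000 -1.0000 0.0000
    outer loop
      vertex 0.00 0.00 0.00
      vertex 28.00 0.00 0.00
      vertex 28.00 0.00 21.00
    endloop
  endfacet
  facet normal 0.0000 -1.0000 0.0000
    outer loop
      vertex 0.00 0.00 0.00
      vertex 28.00 0.00 21.00
      vertex 0.00 0.00 21.00
    endloop
  endfacet
  facet normal 0.0000 1.0000 0.0000
    outer loop
      vertex 28.00 13.00 21.00
      vertex 28.00 13.00 0.00
      vertex 0.00 13.00 0.00
    endloop
  endfacet
  facet normal 0.0000 1.0000 0.0000
    outer loop
      vertex 0.00 13.00 21.00
      vertex 28.00 13.00 21.00
      vertex 0.00 13.00 0.00
    endloop
  endfacet
  facet normal -1.0000 0.0000 0.0000
    outer loop
      vertex 0.00 13.00 21.00
      vertex 0.00 13.00 0.00
      vertex 0.00 0.00 0.00
    endloop
  endfacet
  facet normal -1.0000 0.0000 0.0000
    outer loop
      vertex 0.00 0.00 21.00
      vertex 0.00 13.00 21.00
      vertex 0.00 0.00 0.00
    endloop
  endfacet
  facet normal 1.0000 0.0000 0.0000
    outer loop
      vertex 28.00 0.00 0.00
      vertex 28.00 13.00 0.00
      vertex 28.00 13.00 21.00
    endloop
  endfacet
  facet normal 1.0000 0.0000 0.0000
    outer loop
      vertex 28.00 0.00 0.00
      vertex 28.00 13.00 21.00
      vertex 28.00 0.00 21.00
    endloop
  endfacet
endsolid part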